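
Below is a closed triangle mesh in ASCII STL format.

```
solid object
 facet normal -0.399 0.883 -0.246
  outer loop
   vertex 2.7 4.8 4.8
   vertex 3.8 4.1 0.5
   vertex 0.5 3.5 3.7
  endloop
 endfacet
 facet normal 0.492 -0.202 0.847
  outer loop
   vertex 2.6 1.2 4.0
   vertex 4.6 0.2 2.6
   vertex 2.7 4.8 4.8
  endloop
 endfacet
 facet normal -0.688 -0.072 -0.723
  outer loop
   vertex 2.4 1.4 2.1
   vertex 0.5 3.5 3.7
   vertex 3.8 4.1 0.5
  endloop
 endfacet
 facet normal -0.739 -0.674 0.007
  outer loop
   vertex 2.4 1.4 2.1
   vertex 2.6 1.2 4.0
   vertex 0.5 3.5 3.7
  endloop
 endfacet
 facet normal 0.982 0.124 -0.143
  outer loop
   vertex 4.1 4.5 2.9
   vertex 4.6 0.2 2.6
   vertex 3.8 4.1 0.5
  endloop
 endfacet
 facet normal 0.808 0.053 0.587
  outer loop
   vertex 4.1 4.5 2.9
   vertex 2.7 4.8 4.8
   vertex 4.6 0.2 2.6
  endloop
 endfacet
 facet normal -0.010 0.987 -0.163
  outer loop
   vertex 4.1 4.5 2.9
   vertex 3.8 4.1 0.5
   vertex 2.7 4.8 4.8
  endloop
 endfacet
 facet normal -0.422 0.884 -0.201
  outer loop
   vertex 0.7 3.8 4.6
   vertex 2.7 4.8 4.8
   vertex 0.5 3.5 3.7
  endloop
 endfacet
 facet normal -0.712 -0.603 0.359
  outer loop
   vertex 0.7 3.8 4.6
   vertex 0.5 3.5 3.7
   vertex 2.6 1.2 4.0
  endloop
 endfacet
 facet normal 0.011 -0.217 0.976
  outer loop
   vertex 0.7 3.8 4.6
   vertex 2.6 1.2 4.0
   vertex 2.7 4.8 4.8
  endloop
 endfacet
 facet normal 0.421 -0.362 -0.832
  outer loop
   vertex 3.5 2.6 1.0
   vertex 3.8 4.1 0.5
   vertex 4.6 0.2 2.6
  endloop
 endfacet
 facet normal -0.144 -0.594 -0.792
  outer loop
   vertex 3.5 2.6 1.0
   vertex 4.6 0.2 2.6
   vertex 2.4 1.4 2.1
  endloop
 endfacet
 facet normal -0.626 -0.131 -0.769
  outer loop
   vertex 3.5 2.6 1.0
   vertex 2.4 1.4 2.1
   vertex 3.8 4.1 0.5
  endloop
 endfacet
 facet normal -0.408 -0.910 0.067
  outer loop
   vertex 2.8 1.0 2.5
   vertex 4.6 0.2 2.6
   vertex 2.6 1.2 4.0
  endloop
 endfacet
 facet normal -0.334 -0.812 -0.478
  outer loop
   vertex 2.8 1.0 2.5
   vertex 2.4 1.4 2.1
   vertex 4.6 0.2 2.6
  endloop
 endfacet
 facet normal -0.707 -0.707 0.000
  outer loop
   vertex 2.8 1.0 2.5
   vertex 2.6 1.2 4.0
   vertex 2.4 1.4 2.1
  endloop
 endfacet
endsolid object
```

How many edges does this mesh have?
24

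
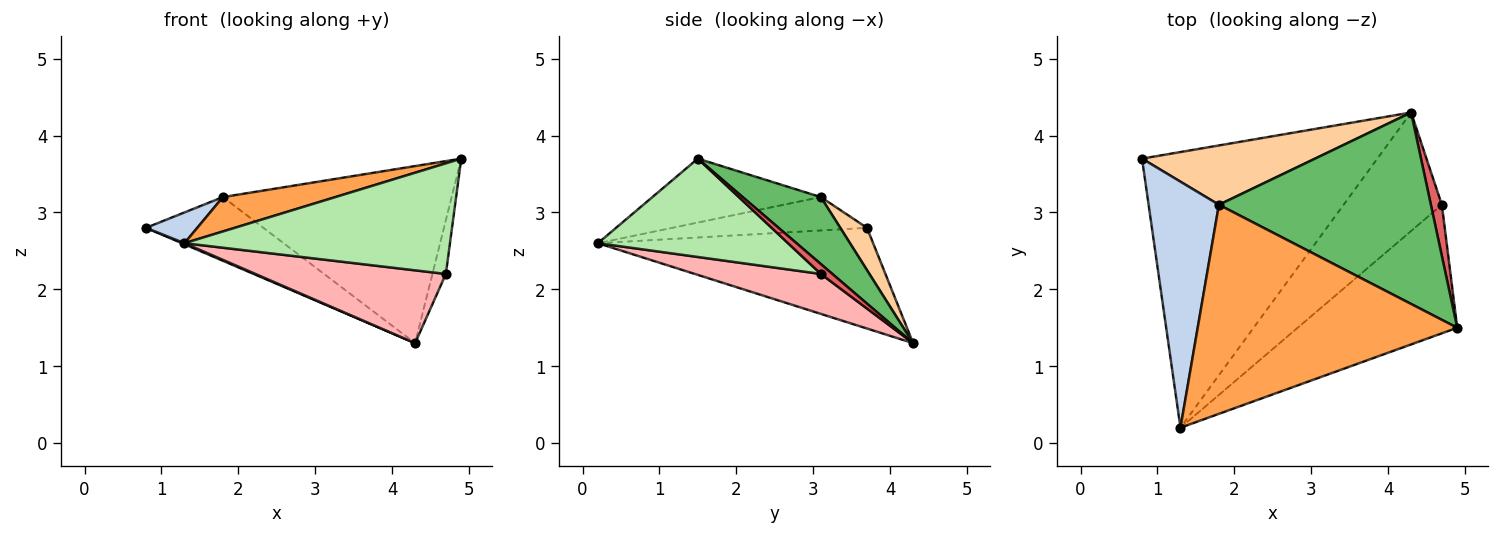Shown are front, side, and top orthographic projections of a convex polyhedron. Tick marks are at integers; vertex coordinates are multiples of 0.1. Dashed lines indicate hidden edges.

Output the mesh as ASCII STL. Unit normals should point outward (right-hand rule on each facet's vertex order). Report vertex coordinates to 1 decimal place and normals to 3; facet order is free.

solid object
 facet normal -0.393 -0.004 -0.919
  outer loop
   vertex 4.3 4.3 1.3
   vertex 1.3 0.2 2.6
   vertex 0.8 3.7 2.8
  endloop
 endfacet
 facet normal -0.426 -0.112 0.898
  outer loop
   vertex 1.8 3.1 3.2
   vertex 0.8 3.7 2.8
   vertex 1.3 0.2 2.6
  endloop
 endfacet
 facet normal -0.236 -0.158 0.959
  outer loop
   vertex 1.8 3.1 3.2
   vertex 1.3 0.2 2.6
   vertex 4.9 1.5 3.7
  endloop
 endfacet
 facet normal 0.164 0.722 0.672
  outer loop
   vertex 1.8 3.1 3.2
   vertex 4.3 4.3 1.3
   vertex 0.8 3.7 2.8
  endloop
 endfacet
 facet normal 0.226 0.661 0.715
  outer loop
   vertex 1.8 3.1 3.2
   vertex 4.9 1.5 3.7
   vertex 4.3 4.3 1.3
  endloop
 endfacet
 facet normal 0.423 -0.591 -0.687
  outer loop
   vertex 4.7 3.1 2.2
   vertex 4.9 1.5 3.7
   vertex 1.3 0.2 2.6
  endloop
 endfacet
 facet normal 0.527 0.615 0.586
  outer loop
   vertex 4.7 3.1 2.2
   vertex 4.3 4.3 1.3
   vertex 4.9 1.5 3.7
  endloop
 endfacet
 facet normal 0.327 -0.495 -0.805
  outer loop
   vertex 4.7 3.1 2.2
   vertex 1.3 0.2 2.6
   vertex 4.3 4.3 1.3
  endloop
 endfacet
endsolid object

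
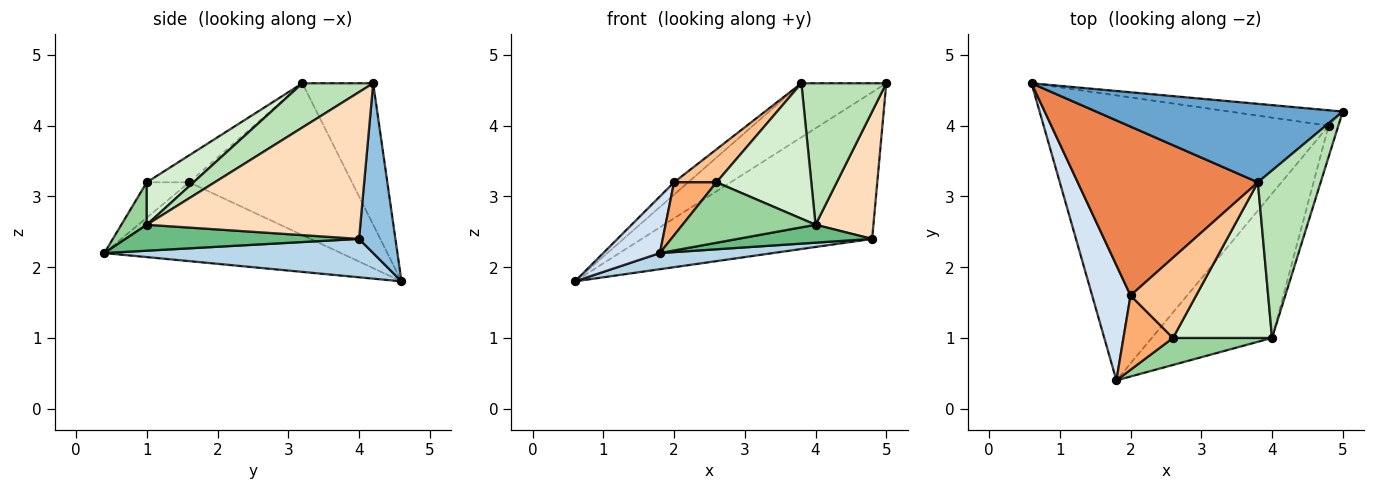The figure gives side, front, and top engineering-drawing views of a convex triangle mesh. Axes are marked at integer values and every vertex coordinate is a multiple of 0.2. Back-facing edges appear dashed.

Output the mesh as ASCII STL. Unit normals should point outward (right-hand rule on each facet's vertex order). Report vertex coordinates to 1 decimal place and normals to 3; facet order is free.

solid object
 facet normal -0.427 0.513 0.745
  outer loop
   vertex 3.8 3.2 4.6
   vertex 5.0 4.2 4.6
   vertex 0.6 4.6 1.8
  endloop
 endfacet
 facet normal 0.155 0.982 -0.103
  outer loop
   vertex 4.8 4.0 2.4
   vertex 0.6 4.6 1.8
   vertex 5.0 4.2 4.6
  endloop
 endfacet
 facet normal 0.133 -0.056 -0.989
  outer loop
   vertex 4.8 4.0 2.4
   vertex 1.8 0.4 2.2
   vertex 0.6 4.6 1.8
  endloop
 endfacet
 facet normal -0.879 -0.210 0.428
  outer loop
   vertex 2.0 1.6 3.2
   vertex 0.6 4.6 1.8
   vertex 1.8 0.4 2.2
  endloop
 endfacet
 facet normal -0.643 0.056 0.763
  outer loop
   vertex 2.0 1.6 3.2
   vertex 3.8 3.2 4.6
   vertex 0.6 4.6 1.8
  endloop
 endfacet
 facet normal -0.503 -0.503 0.704
  outer loop
   vertex 2.6 1.0 3.2
   vertex 2.0 1.6 3.2
   vertex 1.8 0.4 2.2
  endloop
 endfacet
 facet normal -0.356 -0.356 0.864
  outer loop
   vertex 2.6 1.0 3.2
   vertex 3.8 3.2 4.6
   vertex 2.0 1.6 3.2
  endloop
 endfacet
 facet normal 0.963 -0.261 -0.064
  outer loop
   vertex 4.0 1.0 2.6
   vertex 4.8 4.0 2.4
   vertex 5.0 4.2 4.6
  endloop
 endfacet
 facet normal 0.209 -0.121 -0.970
  outer loop
   vertex 4.0 1.0 2.6
   vertex 1.8 0.4 2.2
   vertex 4.8 4.0 2.4
  endloop
 endfacet
 facet normal 0.172 -0.899 0.402
  outer loop
   vertex 4.0 1.0 2.6
   vertex 2.6 1.0 3.2
   vertex 1.8 0.4 2.2
  endloop
 endfacet
 facet normal 0.474 -0.568 0.673
  outer loop
   vertex 4.0 1.0 2.6
   vertex 5.0 4.2 4.6
   vertex 3.8 3.2 4.6
  endloop
 endfacet
 facet normal 0.308 -0.625 0.718
  outer loop
   vertex 4.0 1.0 2.6
   vertex 3.8 3.2 4.6
   vertex 2.6 1.0 3.2
  endloop
 endfacet
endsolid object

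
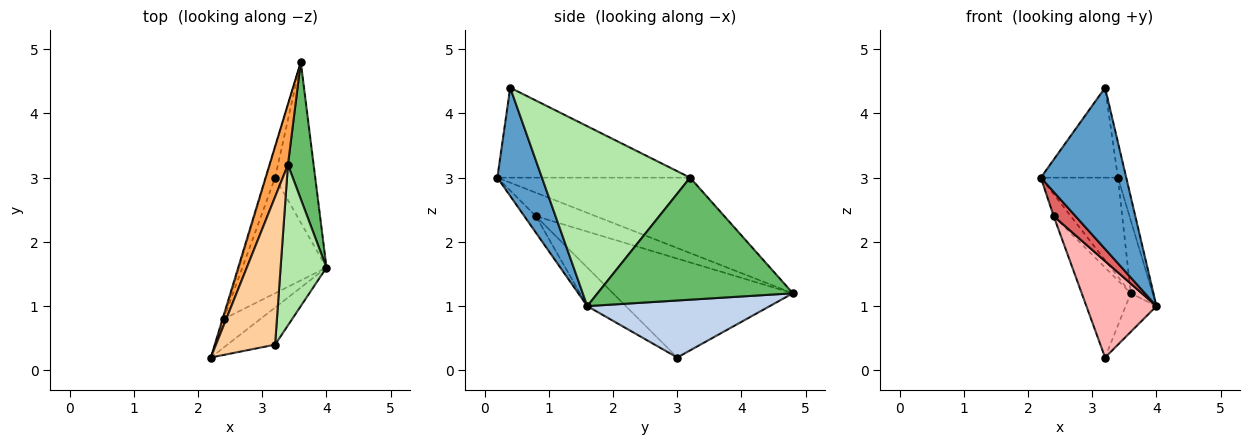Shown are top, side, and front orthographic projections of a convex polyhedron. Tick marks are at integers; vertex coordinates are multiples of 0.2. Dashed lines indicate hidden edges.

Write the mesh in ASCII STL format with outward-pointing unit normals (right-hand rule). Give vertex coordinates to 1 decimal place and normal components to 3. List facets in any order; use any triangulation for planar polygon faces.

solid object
 facet normal 0.453 -0.869 -0.200
  outer loop
   vertex 3.2 0.4 4.4
   vertex 2.2 0.2 3.0
   vertex 4.0 1.6 1.0
  endloop
 endfacet
 facet normal 0.810 0.137 -0.570
  outer loop
   vertex 3.2 3.0 0.2
   vertex 3.6 4.8 1.2
   vertex 4.0 1.6 1.0
  endloop
 endfacet
 facet normal -0.905 0.362 0.221
  outer loop
   vertex 3.4 3.2 3.0
   vertex 3.6 4.8 1.2
   vertex 2.2 0.2 3.0
  endloop
 endfacet
 facet normal -0.793 0.317 0.521
  outer loop
   vertex 3.4 3.2 3.0
   vertex 2.2 0.2 3.0
   vertex 3.2 0.4 4.4
  endloop
 endfacet
 facet normal 0.973 0.109 0.205
  outer loop
   vertex 3.4 3.2 3.0
   vertex 4.0 1.6 1.0
   vertex 3.6 4.8 1.2
  endloop
 endfacet
 facet normal 0.968 0.054 0.247
  outer loop
   vertex 3.4 3.2 3.0
   vertex 3.2 0.4 4.4
   vertex 4.0 1.6 1.0
  endloop
 endfacet
 facet normal -0.324 -0.613 -0.721
  outer loop
   vertex 2.4 0.8 2.4
   vertex 4.0 1.6 1.0
   vertex 2.2 0.2 3.0
  endloop
 endfacet
 facet normal -0.332 -0.604 -0.725
  outer loop
   vertex 2.4 0.8 2.4
   vertex 3.2 3.0 0.2
   vertex 4.0 1.6 1.0
  endloop
 endfacet
 facet normal -0.961 0.274 -0.046
  outer loop
   vertex 2.4 0.8 2.4
   vertex 2.2 0.2 3.0
   vertex 3.6 4.8 1.2
  endloop
 endfacet
 facet normal -0.961 0.262 -0.087
  outer loop
   vertex 2.4 0.8 2.4
   vertex 3.6 4.8 1.2
   vertex 3.2 3.0 0.2
  endloop
 endfacet
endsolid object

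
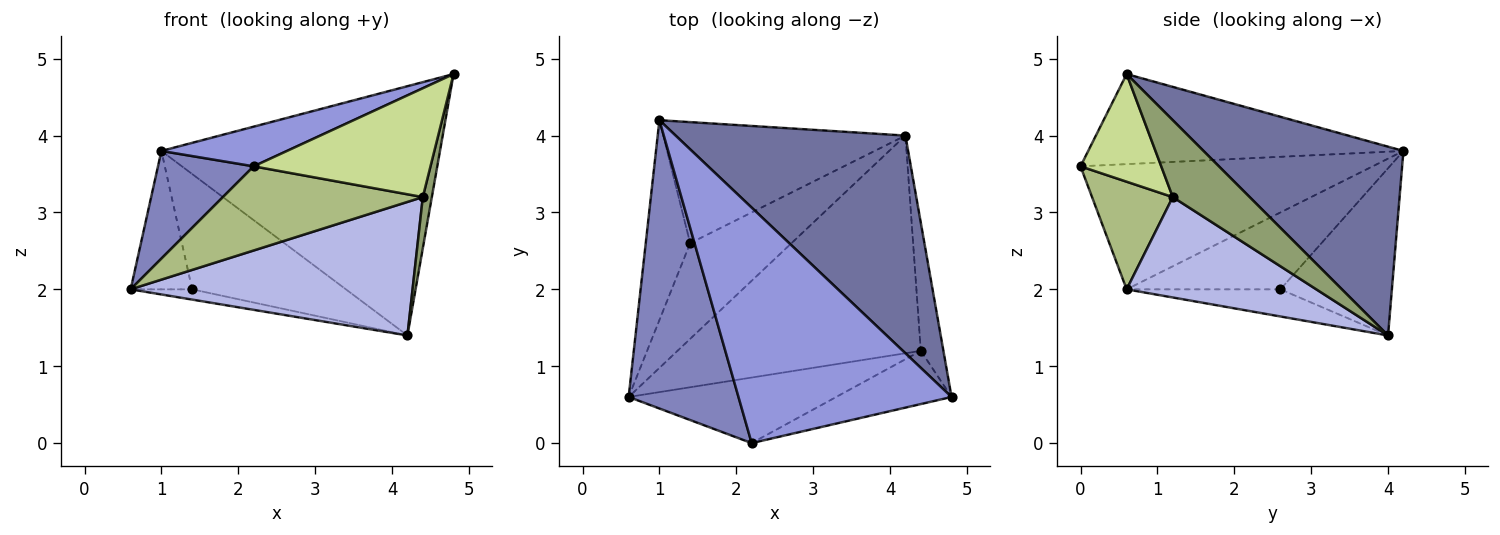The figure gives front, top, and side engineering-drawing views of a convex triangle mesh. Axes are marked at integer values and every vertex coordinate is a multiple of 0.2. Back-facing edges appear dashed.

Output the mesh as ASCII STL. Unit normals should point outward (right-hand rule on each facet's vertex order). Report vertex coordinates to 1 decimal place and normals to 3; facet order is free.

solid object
 facet normal 0.475 0.663 0.579
  outer loop
   vertex 4.2 4.0 1.4
   vertex 1.0 4.2 3.8
   vertex 4.8 0.6 4.8
  endloop
 endfacet
 facet normal -0.730 -0.239 0.640
  outer loop
   vertex 2.2 0.0 3.6
   vertex 1.0 4.2 3.8
   vertex 0.6 0.6 2.0
  endloop
 endfacet
 facet normal -0.385 -0.153 0.910
  outer loop
   vertex 2.2 0.0 3.6
   vertex 4.8 0.6 4.8
   vertex 1.0 4.2 3.8
  endloop
 endfacet
 facet normal 0.332 -0.493 -0.804
  outer loop
   vertex 4.4 1.2 3.2
   vertex 0.6 0.6 2.0
   vertex 4.2 4.0 1.4
  endloop
 endfacet
 facet normal 0.953 -0.112 -0.280
  outer loop
   vertex 4.4 1.2 3.2
   vertex 4.2 4.0 1.4
   vertex 4.8 0.6 4.8
  endloop
 endfacet
 facet normal 0.304 -0.752 -0.585
  outer loop
   vertex 4.4 1.2 3.2
   vertex 2.2 0.0 3.6
   vertex 0.6 0.6 2.0
  endloop
 endfacet
 facet normal 0.379 -0.831 -0.407
  outer loop
   vertex 4.4 1.2 3.2
   vertex 4.8 0.6 4.8
   vertex 2.2 0.0 3.6
  endloop
 endfacet
 facet normal -0.818 0.327 -0.473
  outer loop
   vertex 1.4 2.6 2.0
   vertex 0.6 0.6 2.0
   vertex 1.0 4.2 3.8
  endloop
 endfacet
 facet normal -0.257 0.103 -0.961
  outer loop
   vertex 1.4 2.6 2.0
   vertex 4.2 4.0 1.4
   vertex 0.6 0.6 2.0
  endloop
 endfacet
 facet normal -0.447 0.617 -0.648
  outer loop
   vertex 1.4 2.6 2.0
   vertex 1.0 4.2 3.8
   vertex 4.2 4.0 1.4
  endloop
 endfacet
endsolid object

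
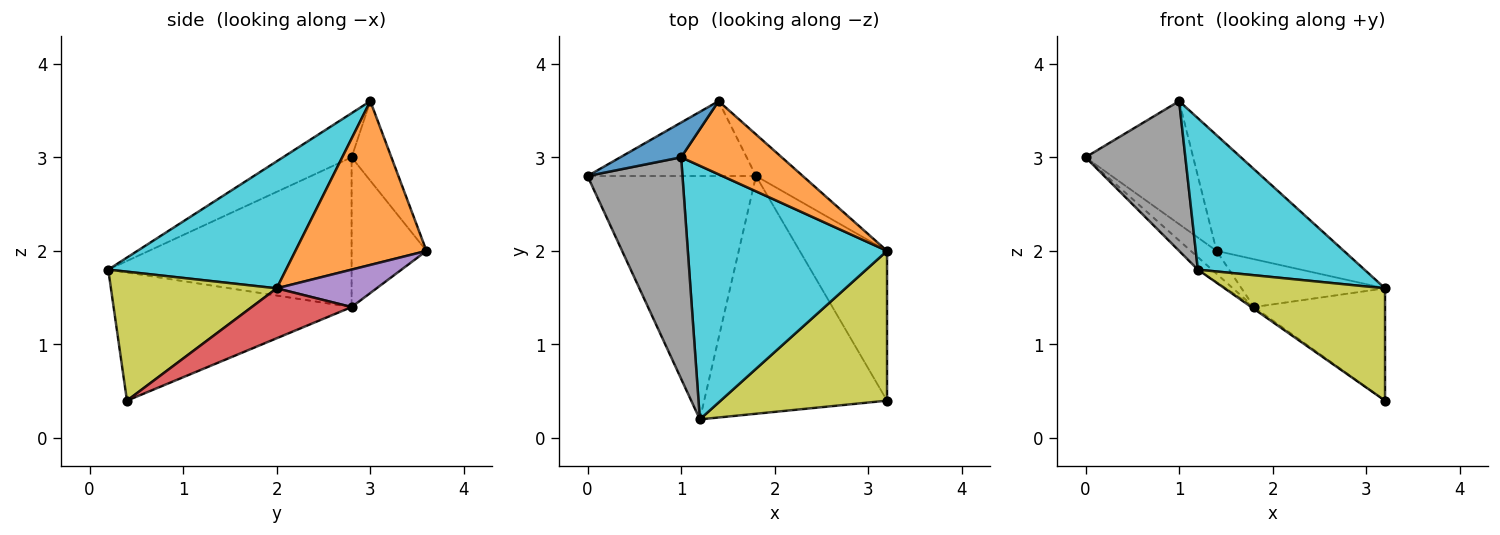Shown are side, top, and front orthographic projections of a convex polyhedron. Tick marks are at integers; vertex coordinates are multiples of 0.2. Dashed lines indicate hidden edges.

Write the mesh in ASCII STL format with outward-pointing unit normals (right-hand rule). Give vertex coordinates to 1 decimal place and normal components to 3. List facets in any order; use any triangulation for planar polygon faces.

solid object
 facet normal -0.335 0.907 0.256
  outer loop
   vertex 1.0 3.0 3.6
   vertex 1.4 3.6 2.0
   vertex 0.0 2.8 3.0
  endloop
 endfacet
 facet normal 0.656 0.638 0.403
  outer loop
   vertex 3.2 2.0 1.6
   vertex 1.4 3.6 2.0
   vertex 1.0 3.0 3.6
  endloop
 endfacet
 facet normal -0.648 0.223 -0.729
  outer loop
   vertex 1.8 2.8 1.4
   vertex 0.0 2.8 3.0
   vertex 1.4 3.6 2.0
  endloop
 endfacet
 facet normal 0.416 0.546 -0.728
  outer loop
   vertex 1.8 2.8 1.4
   vertex 3.2 2.0 1.6
   vertex 3.2 0.4 0.4
  endloop
 endfacet
 facet normal 0.465 0.668 -0.581
  outer loop
   vertex 1.8 2.8 1.4
   vertex 1.4 3.6 2.0
   vertex 3.2 2.0 1.6
  endloop
 endfacet
 facet normal -0.664 0.038 -0.747
  outer loop
   vertex 1.2 0.2 1.8
   vertex 0.0 2.8 3.0
   vertex 1.8 2.8 1.4
  endloop
 endfacet
 facet normal -0.574 0.006 -0.819
  outer loop
   vertex 1.2 0.2 1.8
   vertex 1.8 2.8 1.4
   vertex 3.2 0.4 0.4
  endloop
 endfacet
 facet normal -0.359 -0.523 0.773
  outer loop
   vertex 1.2 0.2 1.8
   vertex 1.0 3.0 3.6
   vertex 0.0 2.8 3.0
  endloop
 endfacet
 facet normal 0.527 -0.510 0.680
  outer loop
   vertex 1.2 0.2 1.8
   vertex 3.2 0.4 0.4
   vertex 3.2 2.0 1.6
  endloop
 endfacet
 facet normal 0.480 -0.450 0.753
  outer loop
   vertex 1.2 0.2 1.8
   vertex 3.2 2.0 1.6
   vertex 1.0 3.0 3.6
  endloop
 endfacet
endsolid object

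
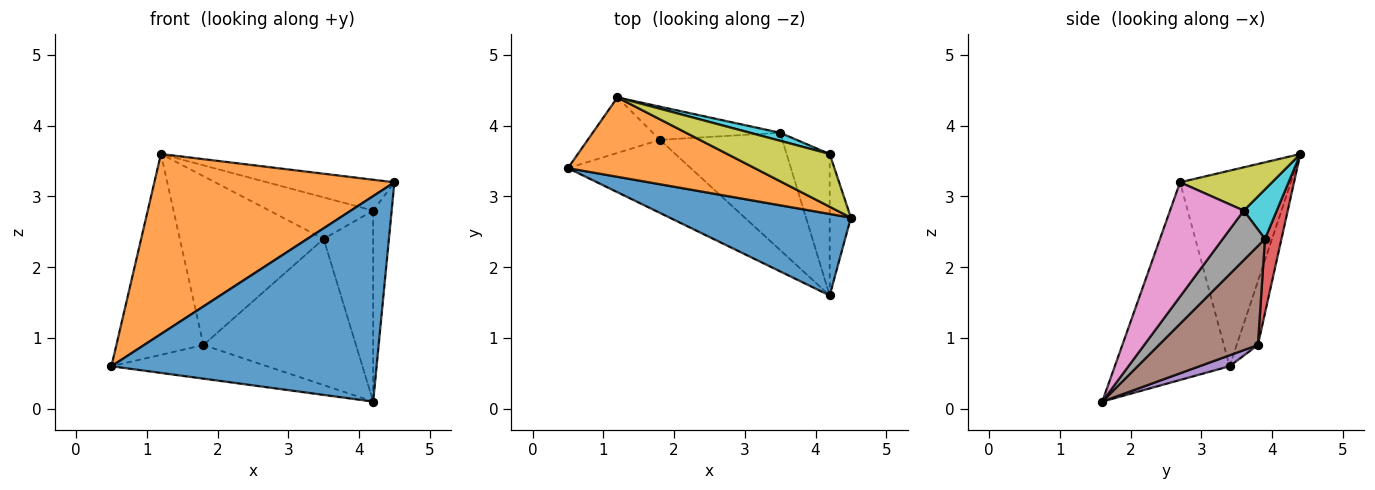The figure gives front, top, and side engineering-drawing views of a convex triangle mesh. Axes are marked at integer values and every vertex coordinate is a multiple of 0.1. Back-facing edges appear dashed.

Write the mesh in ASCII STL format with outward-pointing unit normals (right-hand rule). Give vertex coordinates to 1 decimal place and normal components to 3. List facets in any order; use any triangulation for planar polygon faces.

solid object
 facet normal -0.373 -0.862 0.342
  outer loop
   vertex 4.2 1.6 0.1
   vertex 4.5 2.7 3.2
   vertex 0.5 3.4 0.6
  endloop
 endfacet
 facet normal -0.389 -0.843 0.372
  outer loop
   vertex 1.2 4.4 3.6
   vertex 0.5 3.4 0.6
   vertex 4.5 2.7 3.2
  endloop
 endfacet
 facet normal -0.229 0.938 -0.259
  outer loop
   vertex 1.8 3.8 0.9
   vertex 0.5 3.4 0.6
   vertex 1.2 4.4 3.6
  endloop
 endfacet
 facet normal 0.112 0.975 -0.192
  outer loop
   vertex 1.8 3.8 0.9
   vertex 1.2 4.4 3.6
   vertex 3.5 3.9 2.4
  endloop
 endfacet
 facet normal 0.081 0.417 -0.905
  outer loop
   vertex 1.8 3.8 0.9
   vertex 4.2 1.6 0.1
   vertex 0.5 3.4 0.6
  endloop
 endfacet
 facet normal 0.452 0.696 -0.558
  outer loop
   vertex 1.8 3.8 0.9
   vertex 3.5 3.9 2.4
   vertex 4.2 1.6 0.1
  endloop
 endfacet
 facet normal 0.955 0.239 -0.177
  outer loop
   vertex 4.2 3.6 2.8
   vertex 4.5 2.7 3.2
   vertex 4.2 1.6 0.1
  endloop
 endfacet
 facet normal 0.565 0.663 -0.491
  outer loop
   vertex 4.2 3.6 2.8
   vertex 4.2 1.6 0.1
   vertex 3.5 3.9 2.4
  endloop
 endfacet
 facet normal 0.343 0.475 0.811
  outer loop
   vertex 4.2 3.6 2.8
   vertex 1.2 4.4 3.6
   vertex 4.5 2.7 3.2
  endloop
 endfacet
 facet normal 0.298 0.937 0.181
  outer loop
   vertex 4.2 3.6 2.8
   vertex 3.5 3.9 2.4
   vertex 1.2 4.4 3.6
  endloop
 endfacet
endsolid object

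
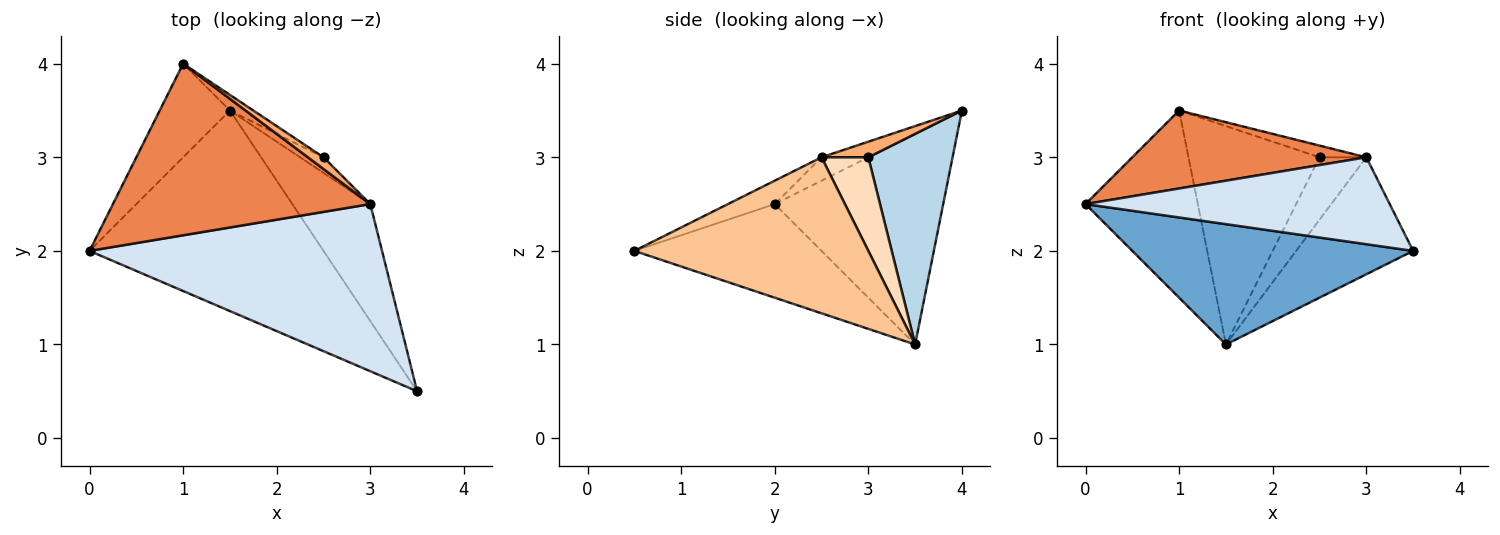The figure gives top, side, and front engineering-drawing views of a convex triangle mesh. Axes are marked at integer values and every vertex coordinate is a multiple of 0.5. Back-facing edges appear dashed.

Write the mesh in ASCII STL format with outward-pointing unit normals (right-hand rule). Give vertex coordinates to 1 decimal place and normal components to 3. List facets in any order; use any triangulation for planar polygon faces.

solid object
 facet normal -0.324 -0.487 -0.811
  outer loop
   vertex 1.5 3.5 1.0
   vertex 3.5 0.5 2.0
   vertex 0.0 2.0 2.5
  endloop
 endfacet
 facet normal -0.802 0.535 -0.267
  outer loop
   vertex 1.5 3.5 1.0
   vertex 0.0 2.0 2.5
   vertex 1.0 4.0 3.5
  endloop
 endfacet
 facet normal 0.540 0.840 -0.060
  outer loop
   vertex 2.5 3.0 3.0
   vertex 1.5 3.5 1.0
   vertex 1.0 4.0 3.5
  endloop
 endfacet
 facet normal -0.071 -0.460 0.885
  outer loop
   vertex 3.0 2.5 3.0
   vertex 0.0 2.0 2.5
   vertex 3.5 0.5 2.0
  endloop
 endfacet
 facet normal -0.082 -0.412 0.907
  outer loop
   vertex 3.0 2.5 3.0
   vertex 1.0 4.0 3.5
   vertex 0.0 2.0 2.5
  endloop
 endfacet
 facet normal 0.577 0.577 0.577
  outer loop
   vertex 3.0 2.5 3.0
   vertex 2.5 3.0 3.0
   vertex 1.0 4.0 3.5
  endloop
 endfacet
 facet normal 0.816 0.408 -0.408
  outer loop
   vertex 3.0 2.5 3.0
   vertex 3.5 0.5 2.0
   vertex 1.5 3.5 1.0
  endloop
 endfacet
 facet normal 0.696 0.696 -0.174
  outer loop
   vertex 3.0 2.5 3.0
   vertex 1.5 3.5 1.0
   vertex 2.5 3.0 3.0
  endloop
 endfacet
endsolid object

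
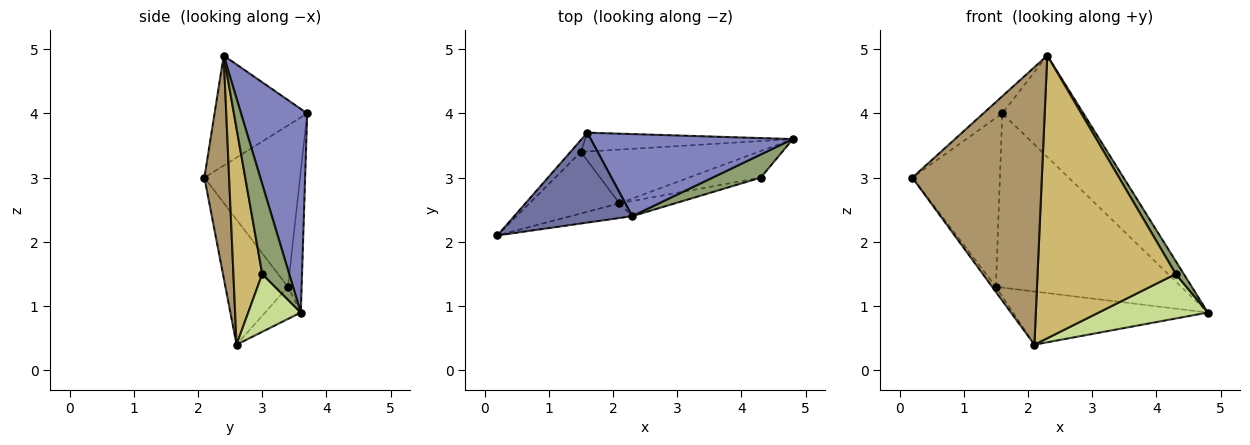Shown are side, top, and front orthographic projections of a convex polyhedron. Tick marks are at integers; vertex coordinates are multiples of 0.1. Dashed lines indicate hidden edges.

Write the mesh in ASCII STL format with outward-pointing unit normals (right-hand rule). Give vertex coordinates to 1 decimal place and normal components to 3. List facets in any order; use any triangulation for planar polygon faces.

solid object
 facet normal -0.675 0.138 0.725
  outer loop
   vertex 2.3 2.4 4.9
   vertex 1.6 3.7 4.0
   vertex 0.2 2.1 3.0
  endloop
 endfacet
 facet normal 0.535 0.656 0.532
  outer loop
   vertex 2.3 2.4 4.9
   vertex 4.8 3.6 0.9
   vertex 1.6 3.7 4.0
  endloop
 endfacet
 facet normal -0.737 0.674 -0.048
  outer loop
   vertex 1.5 3.4 1.3
   vertex 0.2 2.1 3.0
   vertex 1.6 3.7 4.0
  endloop
 endfacet
 facet normal -0.073 0.992 -0.107
  outer loop
   vertex 1.5 3.4 1.3
   vertex 1.6 3.7 4.0
   vertex 4.8 3.6 0.9
  endloop
 endfacet
 facet normal 0.853 -0.254 0.457
  outer loop
   vertex 4.3 3.0 1.5
   vertex 4.8 3.6 0.9
   vertex 2.3 2.4 4.9
  endloop
 endfacet
 facet normal -0.128 0.697 -0.705
  outer loop
   vertex 2.1 2.6 0.4
   vertex 1.5 3.4 1.3
   vertex 4.8 3.6 0.9
  endloop
 endfacet
 facet normal 0.382 -0.793 -0.475
  outer loop
   vertex 2.1 2.6 0.4
   vertex 4.8 3.6 0.9
   vertex 4.3 3.0 1.5
  endloop
 endfacet
 facet normal -0.811 0.048 -0.583
  outer loop
   vertex 2.1 2.6 0.4
   vertex 0.2 2.1 3.0
   vertex 1.5 3.4 1.3
  endloop
 endfacet
 facet normal 0.187 -0.981 -0.052
  outer loop
   vertex 2.1 2.6 0.4
   vertex 2.3 2.4 4.9
   vertex 0.2 2.1 3.0
  endloop
 endfacet
 facet normal 0.204 -0.978 -0.053
  outer loop
   vertex 2.1 2.6 0.4
   vertex 4.3 3.0 1.5
   vertex 2.3 2.4 4.9
  endloop
 endfacet
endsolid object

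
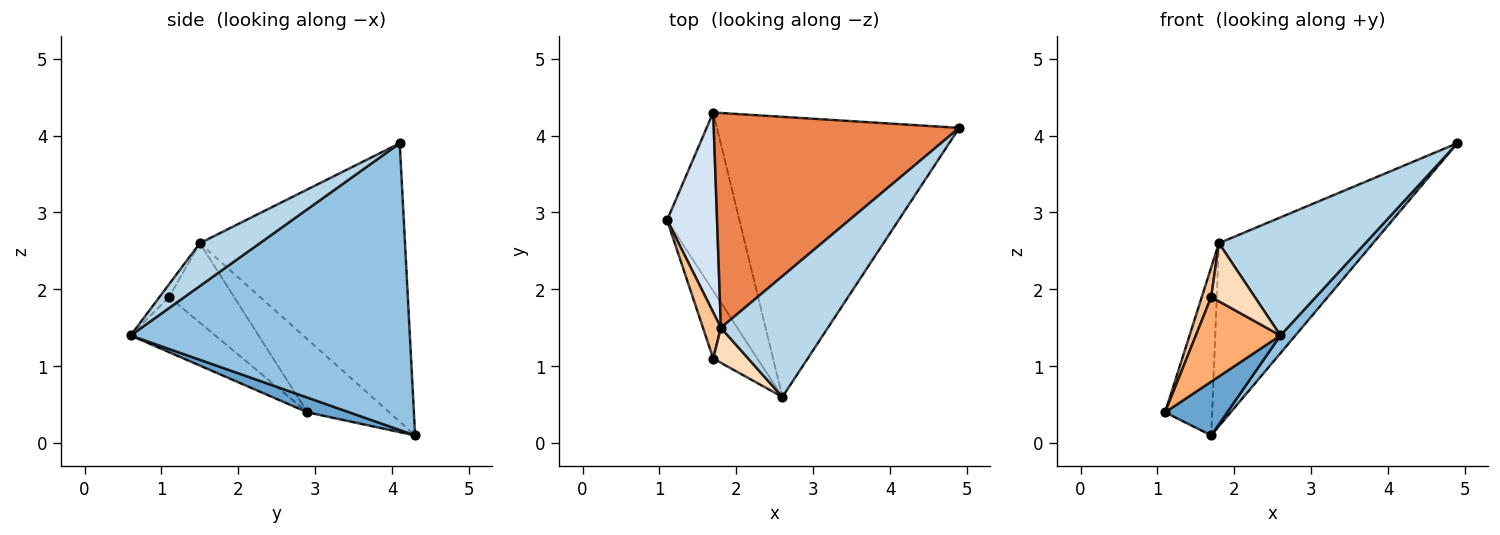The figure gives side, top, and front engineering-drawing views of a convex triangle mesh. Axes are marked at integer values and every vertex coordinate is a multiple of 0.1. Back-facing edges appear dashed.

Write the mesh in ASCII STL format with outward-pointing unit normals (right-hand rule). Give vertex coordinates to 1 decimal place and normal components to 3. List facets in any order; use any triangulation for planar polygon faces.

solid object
 facet normal 0.192 -0.284 -0.940
  outer loop
   vertex 1.7 4.3 0.1
   vertex 2.6 0.6 1.4
   vertex 1.1 2.9 0.4
  endloop
 endfacet
 facet normal 0.763 -0.041 -0.645
  outer loop
   vertex 1.7 4.3 0.1
   vertex 4.9 4.1 3.9
   vertex 2.6 0.6 1.4
  endloop
 endfacet
 facet normal 0.275 -0.672 0.688
  outer loop
   vertex 1.8 1.5 2.6
   vertex 2.6 0.6 1.4
   vertex 4.9 4.1 3.9
  endloop
 endfacet
 facet normal -0.746 0.429 0.510
  outer loop
   vertex 1.8 1.5 2.6
   vertex 1.7 4.3 0.1
   vertex 1.1 2.9 0.4
  endloop
 endfacet
 facet normal -0.653 0.491 0.576
  outer loop
   vertex 1.8 1.5 2.6
   vertex 4.9 4.1 3.9
   vertex 1.7 4.3 0.1
  endloop
 endfacet
 facet normal -0.615 -0.615 -0.492
  outer loop
   vertex 1.7 1.1 1.9
   vertex 1.1 2.9 0.4
   vertex 2.6 0.6 1.4
  endloop
 endfacet
 facet normal -0.966 -0.140 0.218
  outer loop
   vertex 1.7 1.1 1.9
   vertex 1.8 1.5 2.6
   vertex 1.1 2.9 0.4
  endloop
 endfacet
 facet normal -0.186 -0.841 0.507
  outer loop
   vertex 1.7 1.1 1.9
   vertex 2.6 0.6 1.4
   vertex 1.8 1.5 2.6
  endloop
 endfacet
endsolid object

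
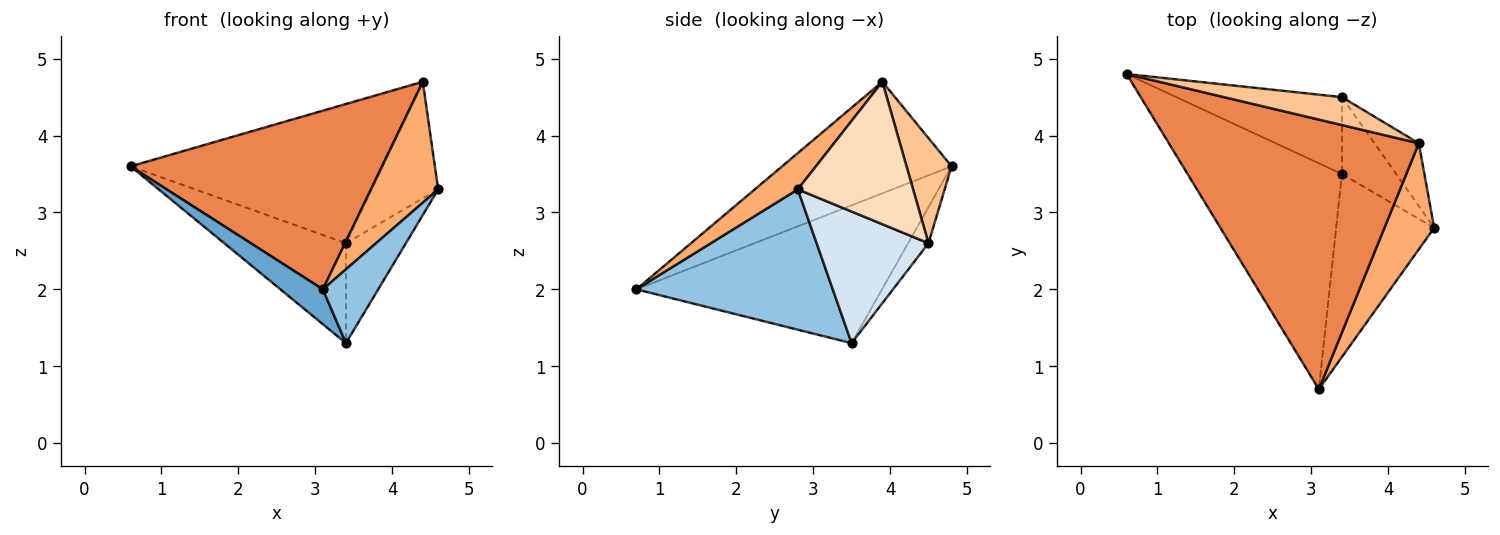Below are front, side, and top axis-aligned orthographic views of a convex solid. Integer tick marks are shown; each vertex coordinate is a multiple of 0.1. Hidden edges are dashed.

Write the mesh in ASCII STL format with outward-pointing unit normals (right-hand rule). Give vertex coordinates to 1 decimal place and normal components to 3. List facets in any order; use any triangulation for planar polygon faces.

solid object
 facet normal -0.662 -0.114 -0.741
  outer loop
   vertex 3.4 3.5 1.3
   vertex 3.1 0.7 2.0
   vertex 0.6 4.8 3.6
  endloop
 endfacet
 facet normal 0.799 -0.225 -0.558
  outer loop
   vertex 3.4 3.5 1.3
   vertex 4.6 2.8 3.3
   vertex 3.1 0.7 2.0
  endloop
 endfacet
 facet normal -0.132 0.786 -0.604
  outer loop
   vertex 3.4 4.5 2.6
   vertex 3.4 3.5 1.3
   vertex 0.6 4.8 3.6
  endloop
 endfacet
 facet normal 0.828 0.444 -0.342
  outer loop
   vertex 3.4 4.5 2.6
   vertex 4.6 2.8 3.3
   vertex 3.4 3.5 1.3
  endloop
 endfacet
 facet normal -0.349 -0.518 0.781
  outer loop
   vertex 4.4 3.9 4.7
   vertex 0.6 4.8 3.6
   vertex 3.1 0.7 2.0
  endloop
 endfacet
 facet normal 0.433 -0.677 0.594
  outer loop
   vertex 4.4 3.9 4.7
   vertex 3.1 0.7 2.0
   vertex 4.6 2.8 3.3
  endloop
 endfacet
 facet normal 0.173 0.966 0.194
  outer loop
   vertex 4.4 3.9 4.7
   vertex 3.4 4.5 2.6
   vertex 0.6 4.8 3.6
  endloop
 endfacet
 facet normal 0.836 0.483 -0.260
  outer loop
   vertex 4.4 3.9 4.7
   vertex 4.6 2.8 3.3
   vertex 3.4 4.5 2.6
  endloop
 endfacet
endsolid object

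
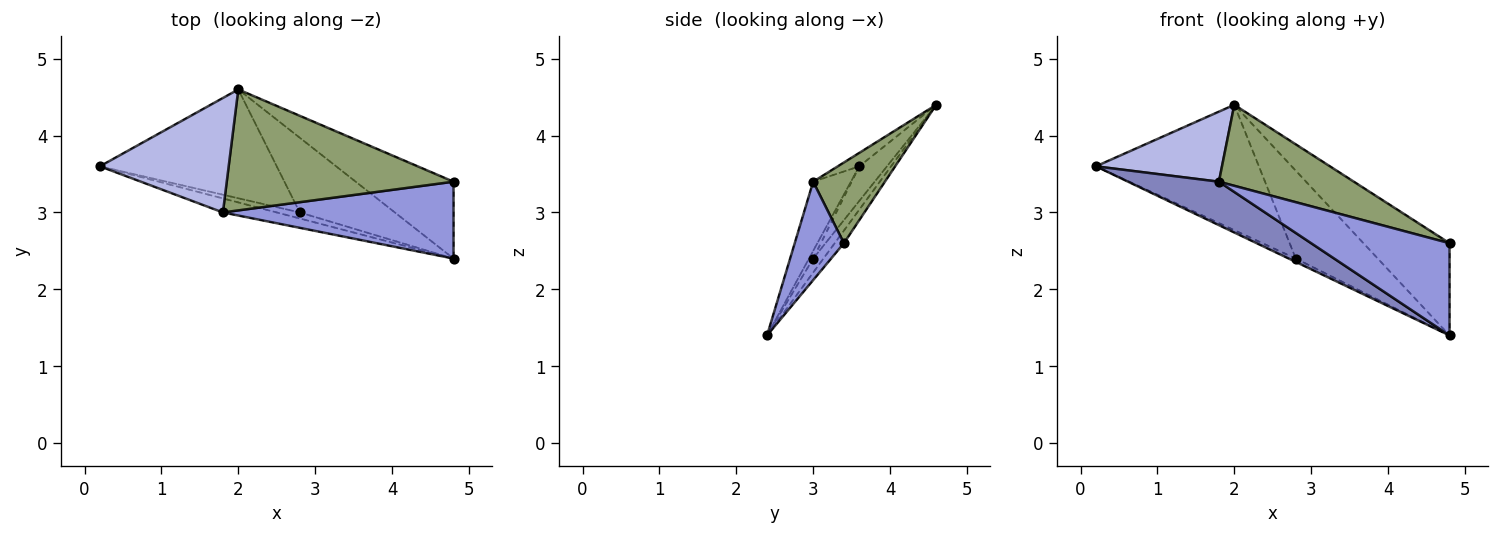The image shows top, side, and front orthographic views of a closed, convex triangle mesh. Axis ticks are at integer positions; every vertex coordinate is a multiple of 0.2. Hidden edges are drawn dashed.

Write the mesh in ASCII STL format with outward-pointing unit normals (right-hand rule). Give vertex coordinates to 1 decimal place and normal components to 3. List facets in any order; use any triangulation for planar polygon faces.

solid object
 facet normal -0.082 0.766 -0.638
  outer loop
   vertex 4.8 3.4 2.6
   vertex 4.8 2.4 1.4
   vertex 2.0 4.6 4.4
  endloop
 endfacet
 facet normal -0.368 -0.885 -0.286
  outer loop
   vertex 1.8 3.0 3.4
   vertex 0.2 3.6 3.6
   vertex 4.8 2.4 1.4
  endloop
 endfacet
 facet normal 0.263 -0.741 0.618
  outer loop
   vertex 1.8 3.0 3.4
   vertex 4.8 2.4 1.4
   vertex 4.8 3.4 2.6
  endloop
 endfacet
 facet normal -0.089 -0.520 0.850
  outer loop
   vertex 1.8 3.0 3.4
   vertex 2.0 4.6 4.4
   vertex 0.2 3.6 3.6
  endloop
 endfacet
 facet normal 0.284 -0.533 0.797
  outer loop
   vertex 1.8 3.0 3.4
   vertex 4.8 3.4 2.6
   vertex 2.0 4.6 4.4
  endloop
 endfacet
 facet normal -0.280 0.466 -0.839
  outer loop
   vertex 2.8 3.0 2.4
   vertex 4.8 2.4 1.4
   vertex 0.2 3.6 3.6
  endloop
 endfacet
 facet normal -0.127 0.749 -0.650
  outer loop
   vertex 2.8 3.0 2.4
   vertex 0.2 3.6 3.6
   vertex 2.0 4.6 4.4
  endloop
 endfacet
 facet normal -0.095 0.759 -0.645
  outer loop
   vertex 2.8 3.0 2.4
   vertex 2.0 4.6 4.4
   vertex 4.8 2.4 1.4
  endloop
 endfacet
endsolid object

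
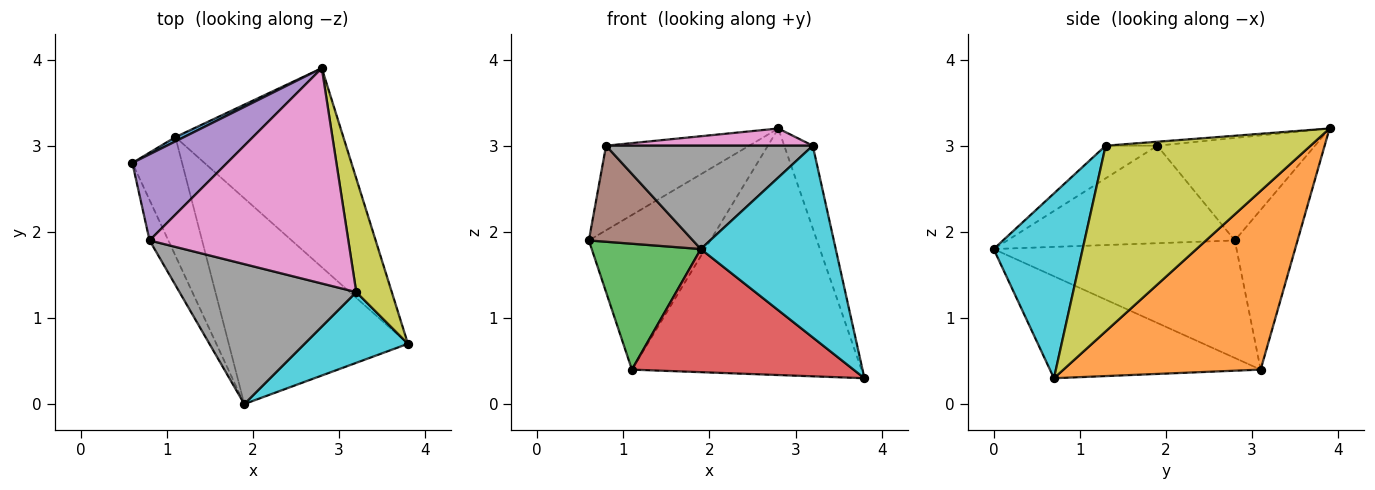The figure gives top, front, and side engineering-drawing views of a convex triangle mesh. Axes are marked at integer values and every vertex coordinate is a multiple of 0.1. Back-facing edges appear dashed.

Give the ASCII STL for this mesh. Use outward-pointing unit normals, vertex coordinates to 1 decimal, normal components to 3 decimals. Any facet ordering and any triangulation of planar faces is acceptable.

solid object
 facet normal -0.459 0.888 0.025
  outer loop
   vertex 1.1 3.1 0.4
   vertex 0.6 2.8 1.9
   vertex 2.8 3.9 3.2
  endloop
 endfacet
 facet normal 0.556 0.647 -0.522
  outer loop
   vertex 1.1 3.1 0.4
   vertex 2.8 3.9 3.2
   vertex 3.8 0.7 0.3
  endloop
 endfacet
 facet normal -0.851 -0.382 -0.360
  outer loop
   vertex 1.1 3.1 0.4
   vertex 1.9 0.0 1.8
   vertex 0.6 2.8 1.9
  endloop
 endfacet
 facet normal -0.439 -0.461 -0.771
  outer loop
   vertex 1.1 3.1 0.4
   vertex 3.8 0.7 0.3
   vertex 1.9 0.0 1.8
  endloop
 endfacet
 facet normal -0.611 0.555 0.565
  outer loop
   vertex 0.8 1.9 3.0
   vertex 2.8 3.9 3.2
   vertex 0.6 2.8 1.9
  endloop
 endfacet
 facet normal -0.896 -0.410 -0.172
  outer loop
   vertex 0.8 1.9 3.0
   vertex 0.6 2.8 1.9
   vertex 1.9 0.0 1.8
  endloop
 endfacet
 facet normal -0.020 -0.080 0.997
  outer loop
   vertex 3.2 1.3 3.0
   vertex 2.8 3.9 3.2
   vertex 0.8 1.9 3.0
  endloop
 endfacet
 facet normal -0.147 -0.588 0.796
  outer loop
   vertex 3.2 1.3 3.0
   vertex 0.8 1.9 3.0
   vertex 1.9 0.0 1.8
  endloop
 endfacet
 facet normal 0.973 0.135 0.186
  outer loop
   vertex 3.2 1.3 3.0
   vertex 3.8 0.7 0.3
   vertex 2.8 3.9 3.2
  endloop
 endfacet
 facet normal 0.526 -0.798 0.294
  outer loop
   vertex 3.2 1.3 3.0
   vertex 1.9 0.0 1.8
   vertex 3.8 0.7 0.3
  endloop
 endfacet
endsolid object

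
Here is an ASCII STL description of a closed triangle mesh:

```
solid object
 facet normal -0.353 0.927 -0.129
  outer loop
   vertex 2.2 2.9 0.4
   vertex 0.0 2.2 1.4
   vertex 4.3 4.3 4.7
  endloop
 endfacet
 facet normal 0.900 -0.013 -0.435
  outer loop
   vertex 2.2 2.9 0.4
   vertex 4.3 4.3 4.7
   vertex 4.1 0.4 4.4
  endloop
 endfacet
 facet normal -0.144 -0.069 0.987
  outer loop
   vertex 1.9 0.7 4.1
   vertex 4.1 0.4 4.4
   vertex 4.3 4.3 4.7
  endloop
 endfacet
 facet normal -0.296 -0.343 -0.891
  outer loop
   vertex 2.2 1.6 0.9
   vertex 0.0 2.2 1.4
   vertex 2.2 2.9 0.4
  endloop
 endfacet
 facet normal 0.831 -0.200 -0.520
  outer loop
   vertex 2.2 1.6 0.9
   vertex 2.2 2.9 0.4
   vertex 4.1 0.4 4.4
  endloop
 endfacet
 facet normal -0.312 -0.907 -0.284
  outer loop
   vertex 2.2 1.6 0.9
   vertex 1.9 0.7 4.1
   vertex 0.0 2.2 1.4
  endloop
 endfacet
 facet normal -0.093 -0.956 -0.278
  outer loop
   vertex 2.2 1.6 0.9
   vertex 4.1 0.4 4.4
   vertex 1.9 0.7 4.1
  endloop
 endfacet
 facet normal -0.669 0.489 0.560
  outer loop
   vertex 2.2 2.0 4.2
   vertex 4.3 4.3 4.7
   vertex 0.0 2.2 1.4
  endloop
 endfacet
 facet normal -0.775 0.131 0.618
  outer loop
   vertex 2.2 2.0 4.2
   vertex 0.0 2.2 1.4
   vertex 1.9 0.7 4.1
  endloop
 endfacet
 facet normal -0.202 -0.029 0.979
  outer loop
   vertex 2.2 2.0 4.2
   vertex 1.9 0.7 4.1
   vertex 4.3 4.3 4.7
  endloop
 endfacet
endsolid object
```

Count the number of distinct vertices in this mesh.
7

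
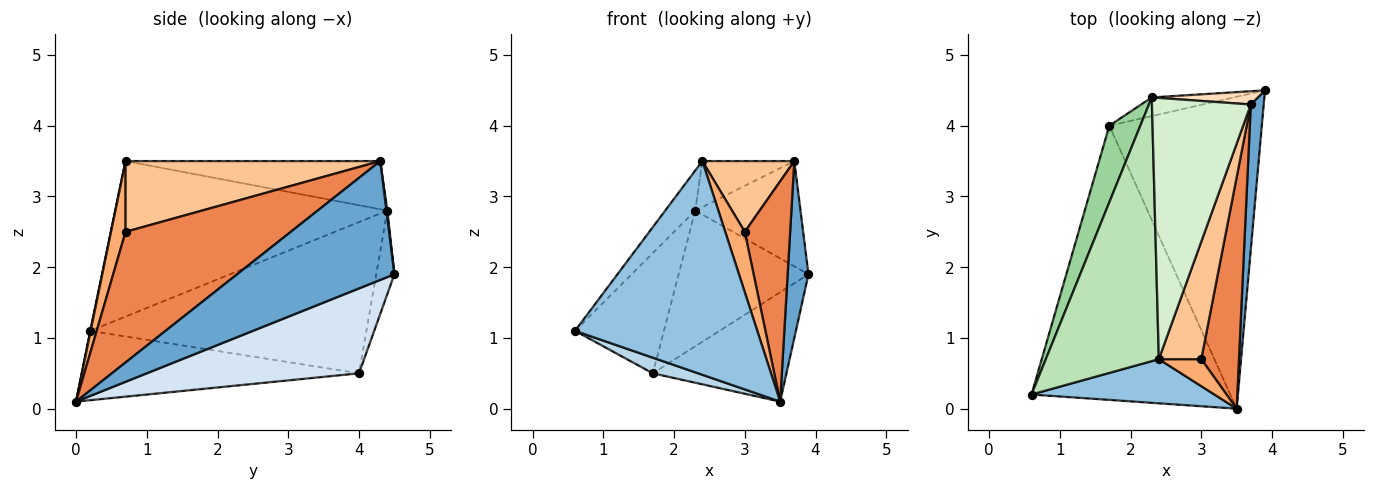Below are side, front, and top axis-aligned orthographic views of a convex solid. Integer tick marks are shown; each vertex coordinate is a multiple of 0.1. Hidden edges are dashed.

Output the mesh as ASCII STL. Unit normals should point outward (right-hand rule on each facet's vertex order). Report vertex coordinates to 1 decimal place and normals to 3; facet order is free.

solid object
 facet normal 0.986 -0.130 0.107
  outer loop
   vertex 3.7 4.3 3.5
   vertex 3.5 0.0 0.1
   vertex 3.9 4.5 1.9
  endloop
 endfacet
 facet normal 0.002 -0.979 0.202
  outer loop
   vertex 2.4 0.7 3.5
   vertex 0.6 0.2 1.1
   vertex 3.5 0.0 0.1
  endloop
 endfacet
 facet normal -0.329 -0.054 -0.943
  outer loop
   vertex 1.7 4.0 0.5
   vertex 3.5 0.0 0.1
   vertex 0.6 0.2 1.1
  endloop
 endfacet
 facet normal 0.465 0.293 -0.835
  outer loop
   vertex 1.7 4.0 0.5
   vertex 3.9 4.5 1.9
   vertex 3.5 0.0 0.1
  endloop
 endfacet
 facet normal 0.929 -0.255 0.268
  outer loop
   vertex 3.0 0.7 2.5
   vertex 3.5 0.0 0.1
   vertex 3.7 4.3 3.5
  endloop
 endfacet
 facet normal 0.562 -0.755 0.337
  outer loop
   vertex 3.0 0.7 2.5
   vertex 2.4 0.7 3.5
   vertex 3.5 0.0 0.1
  endloop
 endfacet
 facet normal 0.819 -0.296 0.491
  outer loop
   vertex 3.0 0.7 2.5
   vertex 3.7 4.3 3.5
   vertex 2.4 0.7 3.5
  endloop
 endfacet
 facet normal 0.008 0.992 0.125
  outer loop
   vertex 2.3 4.4 2.8
   vertex 3.7 4.3 3.5
   vertex 3.9 4.5 1.9
  endloop
 endfacet
 facet normal -0.137 0.981 -0.135
  outer loop
   vertex 2.3 4.4 2.8
   vertex 3.9 4.5 1.9
   vertex 1.7 4.0 0.5
  endloop
 endfacet
 facet normal -0.934 0.301 0.191
  outer loop
   vertex 2.3 4.4 2.8
   vertex 1.7 4.0 0.5
   vertex 0.6 0.2 1.1
  endloop
 endfacet
 facet normal -0.806 0.089 0.586
  outer loop
   vertex 2.3 4.4 2.8
   vertex 0.6 0.2 1.1
   vertex 2.4 0.7 3.5
  endloop
 endfacet
 facet normal -0.433 0.156 0.888
  outer loop
   vertex 2.3 4.4 2.8
   vertex 2.4 0.7 3.5
   vertex 3.7 4.3 3.5
  endloop
 endfacet
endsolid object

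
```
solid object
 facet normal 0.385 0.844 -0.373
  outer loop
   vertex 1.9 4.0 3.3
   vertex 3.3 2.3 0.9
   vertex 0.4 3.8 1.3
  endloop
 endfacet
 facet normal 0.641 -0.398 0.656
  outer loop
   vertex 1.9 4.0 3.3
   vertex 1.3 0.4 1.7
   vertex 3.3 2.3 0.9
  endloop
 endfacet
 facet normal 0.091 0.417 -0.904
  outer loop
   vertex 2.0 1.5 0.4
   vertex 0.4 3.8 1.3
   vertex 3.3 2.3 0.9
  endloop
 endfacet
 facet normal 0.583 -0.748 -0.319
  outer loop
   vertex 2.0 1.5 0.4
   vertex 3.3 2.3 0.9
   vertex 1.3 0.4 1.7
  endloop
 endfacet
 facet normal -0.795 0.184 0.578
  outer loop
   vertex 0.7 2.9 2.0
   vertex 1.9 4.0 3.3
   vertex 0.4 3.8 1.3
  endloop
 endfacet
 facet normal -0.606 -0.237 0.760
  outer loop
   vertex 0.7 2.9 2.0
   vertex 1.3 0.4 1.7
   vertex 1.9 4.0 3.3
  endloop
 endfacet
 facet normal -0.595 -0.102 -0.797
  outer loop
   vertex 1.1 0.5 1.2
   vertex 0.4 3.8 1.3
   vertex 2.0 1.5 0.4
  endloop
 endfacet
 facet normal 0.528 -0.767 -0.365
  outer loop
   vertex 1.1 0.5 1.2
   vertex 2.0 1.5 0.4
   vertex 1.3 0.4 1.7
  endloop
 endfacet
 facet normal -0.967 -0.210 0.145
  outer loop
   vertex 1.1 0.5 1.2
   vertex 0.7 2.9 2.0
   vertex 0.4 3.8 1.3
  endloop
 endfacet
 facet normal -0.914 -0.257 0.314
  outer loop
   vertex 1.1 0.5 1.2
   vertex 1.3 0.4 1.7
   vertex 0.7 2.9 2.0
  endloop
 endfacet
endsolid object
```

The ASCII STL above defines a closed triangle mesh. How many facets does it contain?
10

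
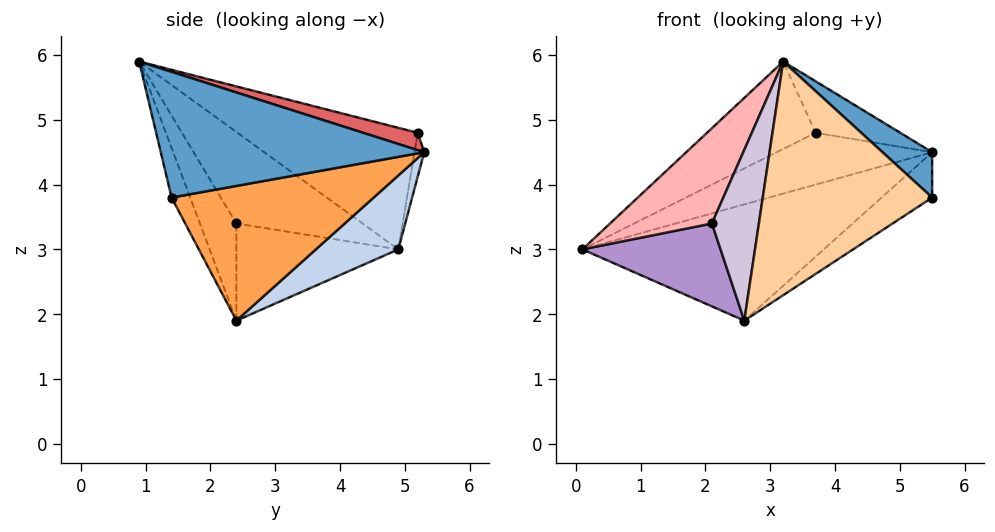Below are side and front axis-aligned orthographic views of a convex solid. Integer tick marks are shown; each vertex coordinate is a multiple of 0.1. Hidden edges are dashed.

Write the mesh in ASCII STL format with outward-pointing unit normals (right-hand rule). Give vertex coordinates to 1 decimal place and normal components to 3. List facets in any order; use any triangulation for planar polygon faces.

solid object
 facet normal 0.684 -0.129 0.718
  outer loop
   vertex 3.2 0.9 5.9
   vertex 5.5 1.4 3.8
   vertex 5.5 5.3 4.5
  endloop
 endfacet
 facet normal 0.186 0.546 -0.817
  outer loop
   vertex 2.6 2.4 1.9
   vertex 0.1 4.9 3.0
   vertex 5.5 5.3 4.5
  endloop
 endfacet
 facet normal 0.577 0.144 -0.804
  outer loop
   vertex 2.6 2.4 1.9
   vertex 5.5 5.3 4.5
   vertex 5.5 1.4 3.8
  endloop
 endfacet
 facet normal -0.103 -0.936 -0.336
  outer loop
   vertex 2.6 2.4 1.9
   vertex 5.5 1.4 3.8
   vertex 3.2 0.9 5.9
  endloop
 endfacet
 facet normal -0.062 0.997 -0.042
  outer loop
   vertex 3.7 5.2 4.8
   vertex 5.5 5.3 4.5
   vertex 0.1 4.9 3.0
  endloop
 endfacet
 facet normal -0.449 0.270 0.852
  outer loop
   vertex 3.7 5.2 4.8
   vertex 0.1 4.9 3.0
   vertex 3.2 0.9 5.9
  endloop
 endfacet
 facet normal 0.148 0.229 0.962
  outer loop
   vertex 3.7 5.2 4.8
   vertex 3.2 0.9 5.9
   vertex 5.5 5.3 4.5
  endloop
 endfacet
 facet normal -0.778 -0.628 -0.034
  outer loop
   vertex 2.1 2.4 3.4
   vertex 3.2 0.9 5.9
   vertex 0.1 4.9 3.0
  endloop
 endfacet
 facet normal -0.737 -0.629 -0.246
  outer loop
   vertex 2.1 2.4 3.4
   vertex 0.1 4.9 3.0
   vertex 2.6 2.4 1.9
  endloop
 endfacet
 facet normal -0.601 -0.774 -0.200
  outer loop
   vertex 2.1 2.4 3.4
   vertex 2.6 2.4 1.9
   vertex 3.2 0.9 5.9
  endloop
 endfacet
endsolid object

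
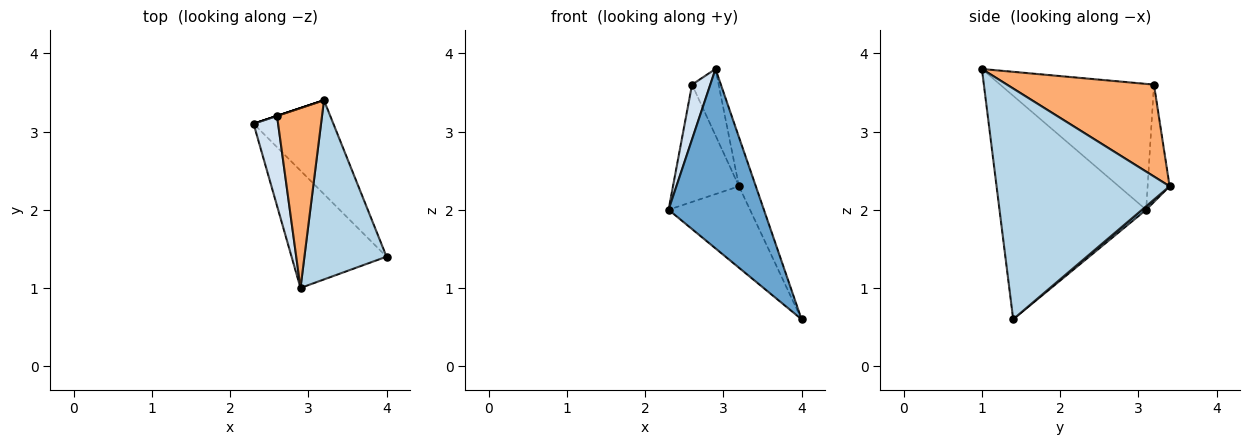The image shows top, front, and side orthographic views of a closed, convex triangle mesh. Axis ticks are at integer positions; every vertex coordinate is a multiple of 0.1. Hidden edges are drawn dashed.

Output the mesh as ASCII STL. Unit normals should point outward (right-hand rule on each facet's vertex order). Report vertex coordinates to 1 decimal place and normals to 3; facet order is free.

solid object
 facet normal -0.790 -0.513 -0.336
  outer loop
   vertex 2.9 1.0 3.8
   vertex 2.3 3.1 2.0
   vertex 4.0 1.4 0.6
  endloop
 endfacet
 facet normal 0.033 0.655 -0.755
  outer loop
   vertex 3.2 3.4 2.3
   vertex 4.0 1.4 0.6
   vertex 2.3 3.1 2.0
  endloop
 endfacet
 facet normal 0.938 0.091 0.334
  outer loop
   vertex 3.2 3.4 2.3
   vertex 2.9 1.0 3.8
   vertex 4.0 1.4 0.6
  endloop
 endfacet
 facet normal -0.975 -0.116 0.190
  outer loop
   vertex 2.6 3.2 3.6
   vertex 2.3 3.1 2.0
   vertex 2.9 1.0 3.8
  endloop
 endfacet
 facet normal -0.316 0.949 0.000
  outer loop
   vertex 2.6 3.2 3.6
   vertex 3.2 3.4 2.3
   vertex 2.3 3.1 2.0
  endloop
 endfacet
 facet normal 0.887 0.160 0.434
  outer loop
   vertex 2.6 3.2 3.6
   vertex 2.9 1.0 3.8
   vertex 3.2 3.4 2.3
  endloop
 endfacet
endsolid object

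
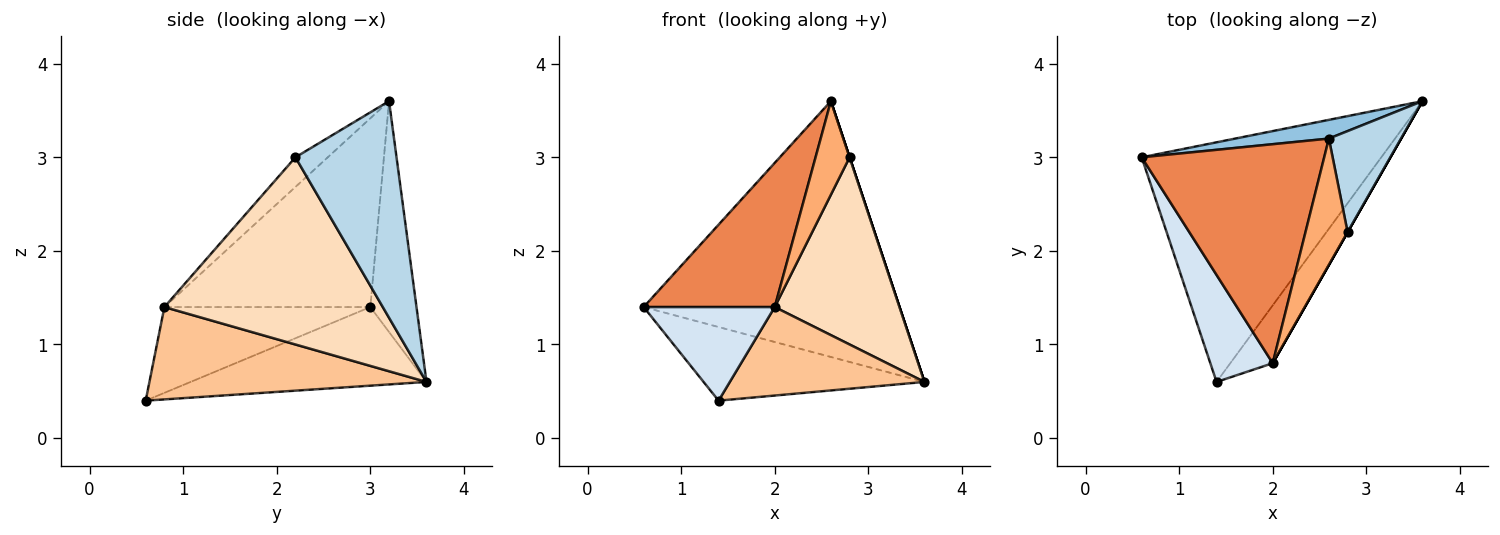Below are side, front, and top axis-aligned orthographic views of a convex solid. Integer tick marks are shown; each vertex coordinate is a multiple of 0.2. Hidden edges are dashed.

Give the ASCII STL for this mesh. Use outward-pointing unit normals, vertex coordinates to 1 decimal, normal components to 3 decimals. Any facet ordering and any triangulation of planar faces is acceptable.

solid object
 facet normal -0.299 0.280 -0.912
  outer loop
   vertex 1.4 0.6 0.4
   vertex 0.6 3.0 1.4
   vertex 3.6 3.6 0.6
  endloop
 endfacet
 facet normal -0.177 0.982 0.072
  outer loop
   vertex 2.6 3.2 3.6
   vertex 3.6 3.6 0.6
   vertex 0.6 3.0 1.4
  endloop
 endfacet
 facet normal 0.949 0.000 0.316
  outer loop
   vertex 2.8 2.2 3.0
   vertex 3.6 3.6 0.6
   vertex 2.6 3.2 3.6
  endloop
 endfacet
 facet normal -0.719 -0.458 0.523
  outer loop
   vertex 2.0 0.8 1.4
   vertex 0.6 3.0 1.4
   vertex 1.4 0.6 0.4
  endloop
 endfacet
 facet normal -0.654 -0.416 0.632
  outer loop
   vertex 2.0 0.8 1.4
   vertex 2.6 3.2 3.6
   vertex 0.6 3.0 1.4
  endloop
 endfacet
 facet normal -0.492 -0.518 0.699
  outer loop
   vertex 2.0 0.8 1.4
   vertex 2.8 2.2 3.0
   vertex 2.6 3.2 3.6
  endloop
 endfacet
 facet normal 0.766 -0.538 -0.352
  outer loop
   vertex 2.0 0.8 1.4
   vertex 1.4 0.6 0.4
   vertex 3.6 3.6 0.6
  endloop
 endfacet
 facet normal 0.868 -0.496 0.000
  outer loop
   vertex 2.0 0.8 1.4
   vertex 3.6 3.6 0.6
   vertex 2.8 2.2 3.0
  endloop
 endfacet
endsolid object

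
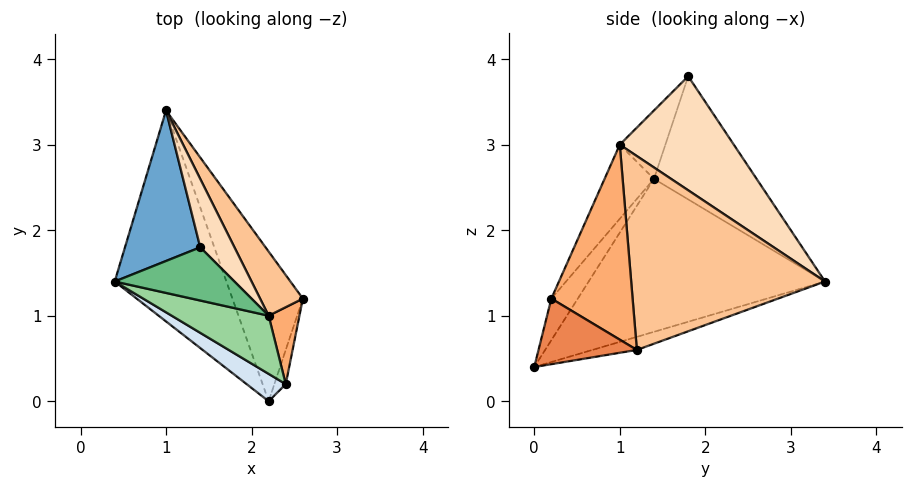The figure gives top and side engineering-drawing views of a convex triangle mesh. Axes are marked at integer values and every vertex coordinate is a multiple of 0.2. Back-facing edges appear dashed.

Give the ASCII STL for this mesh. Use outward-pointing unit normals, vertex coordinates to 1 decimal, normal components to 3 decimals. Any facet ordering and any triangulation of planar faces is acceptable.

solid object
 facet normal -0.742 0.494 0.453
  outer loop
   vertex 1.4 1.8 3.8
   vertex 1.0 3.4 1.4
   vertex 0.4 1.4 2.6
  endloop
 endfacet
 facet normal -0.803 -0.111 -0.586
  outer loop
   vertex 2.2 0.0 0.4
   vertex 0.4 1.4 2.6
   vertex 1.0 3.4 1.4
  endloop
 endfacet
 facet normal -0.178 0.219 -0.959
  outer loop
   vertex 2.2 0.0 0.4
   vertex 1.0 3.4 1.4
   vertex 2.6 1.2 0.6
  endloop
 endfacet
 facet normal -0.324 -0.896 0.305
  outer loop
   vertex 2.2 0.0 0.4
   vertex 2.4 0.2 1.2
   vertex 0.4 1.4 2.6
  endloop
 endfacet
 facet normal 0.944 -0.287 -0.164
  outer loop
   vertex 2.2 0.0 0.4
   vertex 2.6 1.2 0.6
   vertex 2.4 0.2 1.2
  endloop
 endfacet
 facet normal 0.982 -0.103 0.155
  outer loop
   vertex 2.2 1.0 3.0
   vertex 2.4 0.2 1.2
   vertex 2.6 1.2 0.6
  endloop
 endfacet
 facet normal 0.826 0.534 0.182
  outer loop
   vertex 2.2 1.0 3.0
   vertex 2.6 1.2 0.6
   vertex 1.0 3.4 1.4
  endloop
 endfacet
 facet normal 0.796 0.557 0.239
  outer loop
   vertex 2.2 1.0 3.0
   vertex 1.0 3.4 1.4
   vertex 1.4 1.8 3.8
  endloop
 endfacet
 facet normal -0.293 -0.807 0.513
  outer loop
   vertex 2.2 1.0 3.0
   vertex 1.4 1.8 3.8
   vertex 0.4 1.4 2.6
  endloop
 endfacet
 facet normal -0.278 -0.889 0.364
  outer loop
   vertex 2.2 1.0 3.0
   vertex 0.4 1.4 2.6
   vertex 2.4 0.2 1.2
  endloop
 endfacet
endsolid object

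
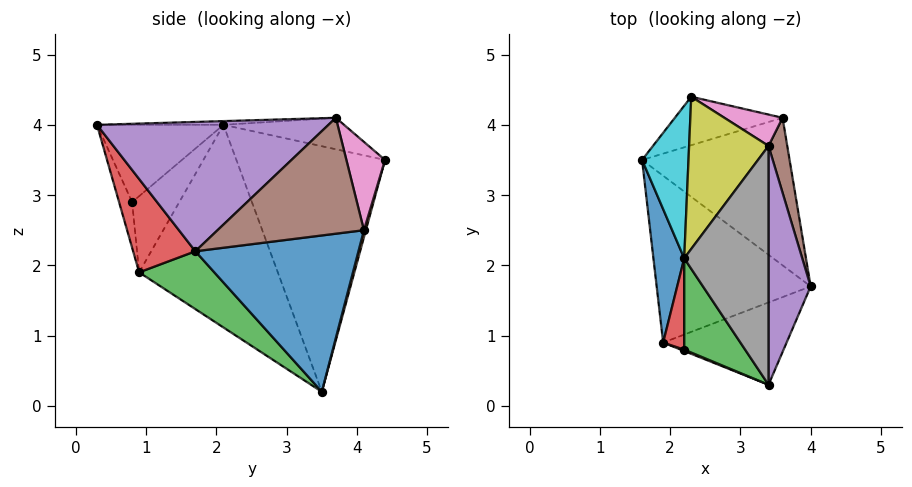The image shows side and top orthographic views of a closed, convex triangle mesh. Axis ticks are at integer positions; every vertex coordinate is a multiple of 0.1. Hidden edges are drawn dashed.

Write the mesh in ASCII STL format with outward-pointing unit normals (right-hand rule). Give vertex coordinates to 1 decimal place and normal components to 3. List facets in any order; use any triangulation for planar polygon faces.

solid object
 facet normal 0.712 0.203 -0.672
  outer loop
   vertex 3.6 4.1 2.5
   vertex 4.0 1.7 2.2
   vertex 1.6 3.5 0.2
  endloop
 endfacet
 facet normal 0.017 0.964 -0.267
  outer loop
   vertex 3.6 4.1 2.5
   vertex 1.6 3.5 0.2
   vertex 2.3 4.4 3.5
  endloop
 endfacet
 facet normal 0.305 -0.496 -0.813
  outer loop
   vertex 1.9 0.9 1.9
   vertex 1.6 3.5 0.2
   vertex 4.0 1.7 2.2
  endloop
 endfacet
 facet normal 0.371 -0.789 -0.490
  outer loop
   vertex 1.9 0.9 1.9
   vertex 4.0 1.7 2.2
   vertex 3.4 0.3 4.0
  endloop
 endfacet
 facet normal 0.951 -0.009 0.310
  outer loop
   vertex 3.4 3.7 4.1
   vertex 3.4 0.3 4.0
   vertex 4.0 1.7 2.2
  endloop
 endfacet
 facet normal 0.977 0.143 0.158
  outer loop
   vertex 3.4 3.7 4.1
   vertex 4.0 1.7 2.2
   vertex 3.6 4.1 2.5
  endloop
 endfacet
 facet normal 0.408 0.872 0.269
  outer loop
   vertex 3.4 3.7 4.1
   vertex 3.6 4.1 2.5
   vertex 2.3 4.4 3.5
  endloop
 endfacet
 facet normal -0.044 -0.029 0.999
  outer loop
   vertex 2.2 2.1 4.0
   vertex 3.4 0.3 4.0
   vertex 3.4 3.7 4.1
  endloop
 endfacet
 facet normal -0.360 0.213 0.908
  outer loop
   vertex 2.2 2.1 4.0
   vertex 3.4 3.7 4.1
   vertex 2.3 4.4 3.5
  endloop
 endfacet
 facet normal -0.979 0.083 0.185
  outer loop
   vertex 2.2 2.1 4.0
   vertex 2.3 4.4 3.5
   vertex 1.6 3.5 0.2
  endloop
 endfacet
 facet normal -0.989 -0.016 0.150
  outer loop
   vertex 2.2 2.1 4.0
   vertex 1.6 3.5 0.2
   vertex 1.9 0.9 1.9
  endloop
 endfacet
 facet normal -0.409 -0.912 0.031
  outer loop
   vertex 2.2 0.8 2.9
   vertex 1.9 0.9 1.9
   vertex 3.4 0.3 4.0
  endloop
 endfacet
 facet normal -0.696 -0.464 0.548
  outer loop
   vertex 2.2 0.8 2.9
   vertex 3.4 0.3 4.0
   vertex 2.2 2.1 4.0
  endloop
 endfacet
 facet normal -0.940 -0.220 0.260
  outer loop
   vertex 2.2 0.8 2.9
   vertex 2.2 2.1 4.0
   vertex 1.9 0.9 1.9
  endloop
 endfacet
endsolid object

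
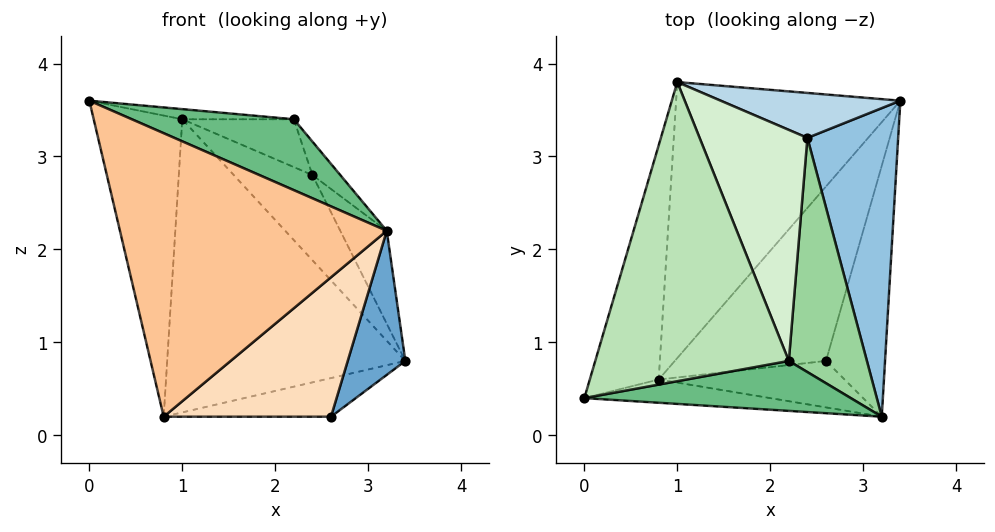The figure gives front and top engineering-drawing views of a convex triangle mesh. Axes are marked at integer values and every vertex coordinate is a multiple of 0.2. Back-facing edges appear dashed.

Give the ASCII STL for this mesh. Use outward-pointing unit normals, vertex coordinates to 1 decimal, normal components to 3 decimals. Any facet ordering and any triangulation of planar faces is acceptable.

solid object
 facet normal 0.923 -0.192 -0.334
  outer loop
   vertex 2.6 0.8 0.2
   vertex 3.4 3.6 0.8
   vertex 3.2 0.2 2.2
  endloop
 endfacet
 facet normal 0.874 0.140 0.465
  outer loop
   vertex 2.4 3.2 2.8
   vertex 3.2 0.2 2.2
   vertex 3.4 3.6 0.8
  endloop
 endfacet
 facet normal 0.501 0.766 0.404
  outer loop
   vertex 2.4 3.2 2.8
   vertex 3.4 3.6 0.8
   vertex 1.0 3.8 3.4
  endloop
 endfacet
 facet normal -0.024 0.216 -0.976
  outer loop
   vertex 0.8 0.6 0.2
   vertex 3.4 3.6 0.8
   vertex 2.6 0.8 0.2
  endloop
 endfacet
 facet normal -0.563 0.602 -0.566
  outer loop
   vertex 0.8 0.6 0.2
   vertex 1.0 3.8 3.4
   vertex 3.4 3.6 0.8
  endloop
 endfacet
 facet normal -0.942 0.265 -0.206
  outer loop
   vertex 0.8 0.6 0.2
   vertex 0.0 0.4 3.6
   vertex 1.0 3.8 3.4
  endloop
 endfacet
 facet normal -0.098 -0.992 -0.081
  outer loop
   vertex 0.8 0.6 0.2
   vertex 3.2 0.2 2.2
   vertex 0.0 0.4 3.6
  endloop
 endfacet
 facet normal 0.105 -0.943 -0.314
  outer loop
   vertex 0.8 0.6 0.2
   vertex 2.6 0.8 0.2
   vertex 3.2 0.2 2.2
  endloop
 endfacet
 facet normal 0.197 -0.801 0.565
  outer loop
   vertex 2.2 0.8 3.4
   vertex 0.0 0.4 3.6
   vertex 3.2 0.2 2.2
  endloop
 endfacet
 facet normal 0.786 0.087 0.612
  outer loop
   vertex 2.2 0.8 3.4
   vertex 3.2 0.2 2.2
   vertex 2.4 3.2 2.8
  endloop
 endfacet
 facet normal 0.084 0.034 0.996
  outer loop
   vertex 2.2 0.8 3.4
   vertex 1.0 3.8 3.4
   vertex 0.0 0.4 3.6
  endloop
 endfacet
 facet normal 0.452 0.181 0.874
  outer loop
   vertex 2.2 0.8 3.4
   vertex 2.4 3.2 2.8
   vertex 1.0 3.8 3.4
  endloop
 endfacet
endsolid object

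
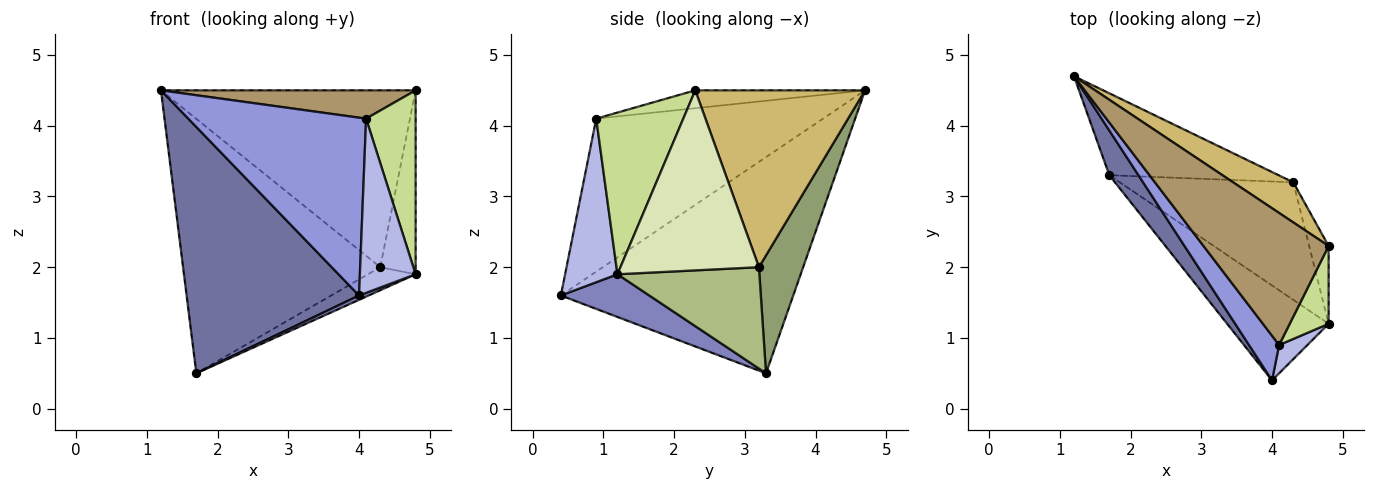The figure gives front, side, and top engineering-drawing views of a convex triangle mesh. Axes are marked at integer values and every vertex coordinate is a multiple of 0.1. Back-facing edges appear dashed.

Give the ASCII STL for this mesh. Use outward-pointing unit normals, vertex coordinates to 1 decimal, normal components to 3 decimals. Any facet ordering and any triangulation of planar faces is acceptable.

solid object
 facet normal -0.798 -0.592 0.108
  outer loop
   vertex 1.7 3.3 0.5
   vertex 4.0 0.4 1.6
   vertex 1.2 4.7 4.5
  endloop
 endfacet
 facet normal 0.387 -0.042 -0.921
  outer loop
   vertex 1.7 3.3 0.5
   vertex 4.8 1.2 1.9
   vertex 4.0 0.4 1.6
  endloop
 endfacet
 facet normal -0.778 -0.610 0.153
  outer loop
   vertex 4.1 0.9 4.1
   vertex 1.2 4.7 4.5
   vertex 4.0 0.4 1.6
  endloop
 endfacet
 facet normal 0.680 -0.724 0.118
  outer loop
   vertex 4.1 0.9 4.1
   vertex 4.0 0.4 1.6
   vertex 4.8 1.2 1.9
  endloop
 endfacet
 facet normal 0.209 0.931 -0.300
  outer loop
   vertex 4.3 3.2 2.0
   vertex 1.7 3.3 0.5
   vertex 1.2 4.7 4.5
  endloop
 endfacet
 facet normal 0.498 0.167 -0.851
  outer loop
   vertex 4.3 3.2 2.0
   vertex 4.8 1.2 1.9
   vertex 1.7 3.3 0.5
  endloop
 endfacet
 facet normal 0.851 -0.484 0.205
  outer loop
   vertex 4.8 2.3 4.5
   vertex 4.1 0.9 4.1
   vertex 4.8 1.2 1.9
  endloop
 endfacet
 facet normal 0.964 0.246 -0.104
  outer loop
   vertex 4.8 2.3 4.5
   vertex 4.8 1.2 1.9
   vertex 4.3 3.2 2.0
  endloop
 endfacet
 facet normal -0.138 -0.208 0.968
  outer loop
   vertex 4.8 2.3 4.5
   vertex 1.2 4.7 4.5
   vertex 4.1 0.9 4.1
  endloop
 endfacet
 facet normal 0.545 0.818 0.185
  outer loop
   vertex 4.8 2.3 4.5
   vertex 4.3 3.2 2.0
   vertex 1.2 4.7 4.5
  endloop
 endfacet
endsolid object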